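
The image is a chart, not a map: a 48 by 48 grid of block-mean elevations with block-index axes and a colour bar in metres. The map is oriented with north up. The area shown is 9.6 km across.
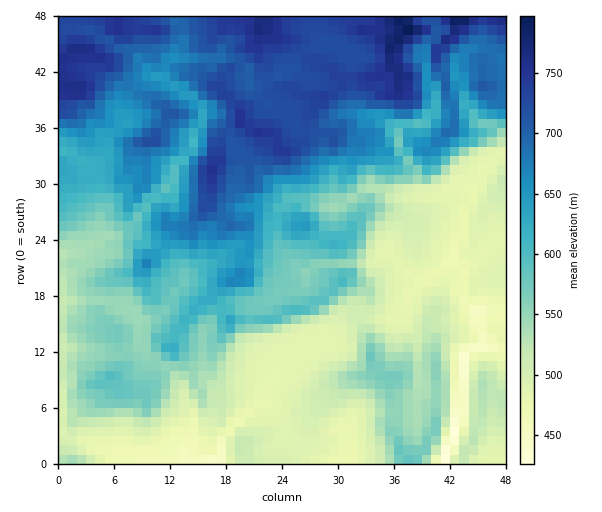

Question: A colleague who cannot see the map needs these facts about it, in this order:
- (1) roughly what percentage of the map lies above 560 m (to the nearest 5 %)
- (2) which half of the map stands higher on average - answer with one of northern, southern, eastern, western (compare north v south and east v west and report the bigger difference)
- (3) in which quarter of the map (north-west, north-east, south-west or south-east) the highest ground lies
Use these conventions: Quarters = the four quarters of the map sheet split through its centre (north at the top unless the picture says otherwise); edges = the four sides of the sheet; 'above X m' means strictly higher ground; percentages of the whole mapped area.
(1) About 60 % of the map lies above 560 m.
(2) The northern half stands higher on average than the southern half.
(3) The highest point lies in the north-east quarter of the map.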